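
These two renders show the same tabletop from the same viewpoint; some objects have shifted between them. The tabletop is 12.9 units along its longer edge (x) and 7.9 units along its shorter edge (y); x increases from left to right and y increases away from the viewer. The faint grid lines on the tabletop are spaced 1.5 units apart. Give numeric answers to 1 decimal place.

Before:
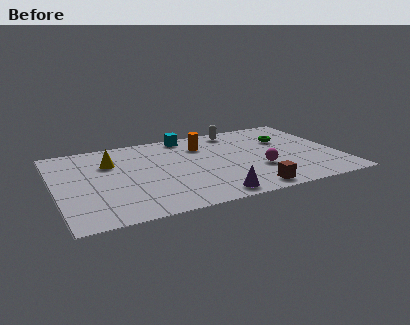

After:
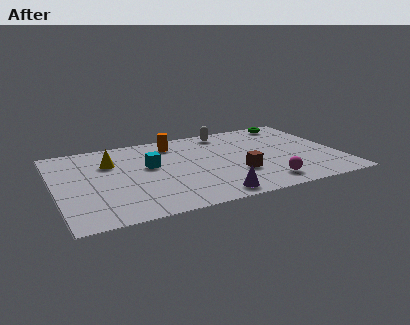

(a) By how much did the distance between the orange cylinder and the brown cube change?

-0.6

Before: roughly 5.2 units apart; after: 4.6. That's 0.6 units closer together.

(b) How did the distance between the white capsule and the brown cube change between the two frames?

-1.7

The distance was about 6.0 in the first image and 4.3 in the second, so they moved 1.7 units closer together.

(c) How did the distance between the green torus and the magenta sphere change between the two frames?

+3.0

They were about 3.1 units apart before and 6.1 after — 3.0 units further apart.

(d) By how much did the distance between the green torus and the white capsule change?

+0.6

Before: roughly 2.6 units apart; after: 3.2. That's 0.6 units further apart.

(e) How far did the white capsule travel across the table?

0.5

From (8.6, 6.9) to (8.1, 6.9), the white capsule covered √(0.5² + 0.0²) ≈ 0.5 units.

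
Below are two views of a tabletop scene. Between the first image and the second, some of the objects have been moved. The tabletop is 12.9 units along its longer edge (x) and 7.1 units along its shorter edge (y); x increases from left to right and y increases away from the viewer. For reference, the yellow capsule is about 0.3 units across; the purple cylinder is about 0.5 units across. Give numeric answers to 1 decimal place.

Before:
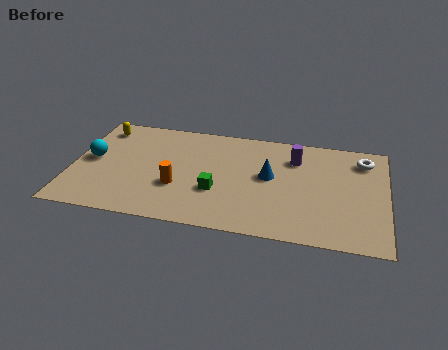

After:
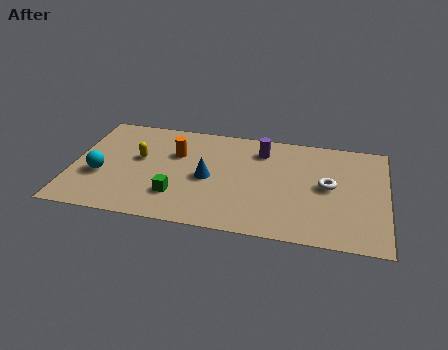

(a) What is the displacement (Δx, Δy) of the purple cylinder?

(-1.4, 0.3)

The purple cylinder started near (9.1, 5.3) and ended near (7.7, 5.6).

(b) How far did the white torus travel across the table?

2.4

From (11.9, 5.7) to (10.5, 3.7), the white torus covered √(1.4² + 2.0²) ≈ 2.4 units.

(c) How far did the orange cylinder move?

2.2

From (4.4, 2.5) to (4.2, 4.7), the orange cylinder covered √(0.2² + 2.2²) ≈ 2.2 units.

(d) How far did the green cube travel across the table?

1.7

From (6.0, 2.5) to (4.4, 1.9), the green cube covered √(1.6² + 0.6²) ≈ 1.7 units.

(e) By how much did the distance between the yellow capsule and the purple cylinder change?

-2.9

They were about 8.1 units apart before and 5.2 after — 2.9 units closer together.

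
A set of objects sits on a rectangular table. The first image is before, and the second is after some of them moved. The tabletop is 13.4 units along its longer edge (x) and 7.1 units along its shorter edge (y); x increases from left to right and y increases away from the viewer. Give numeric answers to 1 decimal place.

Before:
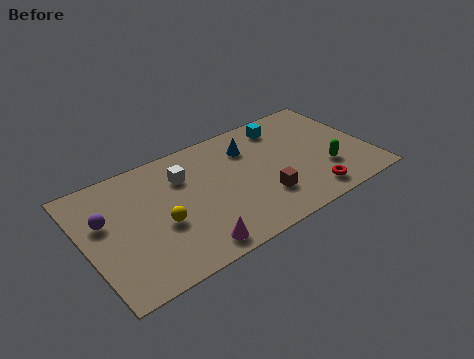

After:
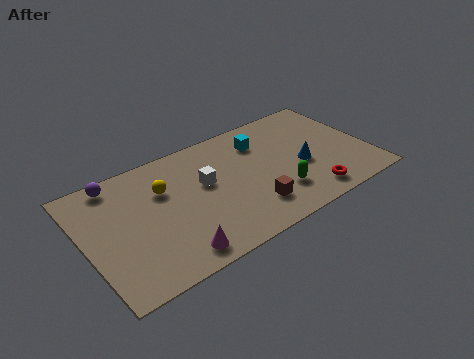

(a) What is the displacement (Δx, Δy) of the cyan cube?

(-1.2, -0.5)

The cyan cube was at about (9.8, 5.9) and moved to about (8.6, 5.4).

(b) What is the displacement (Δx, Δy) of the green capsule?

(-2.4, -0.3)

The green capsule started near (11.2, 2.2) and ended near (8.8, 1.9).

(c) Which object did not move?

the red torus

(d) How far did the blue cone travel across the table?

3.2

The blue cone was near (8.0, 5.3) before and (10.2, 3.0) after, so it travelled √(2.2² + 2.3²) ≈ 3.2 units.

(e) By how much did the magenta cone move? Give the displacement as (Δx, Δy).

(-0.8, 0.1)

The magenta cone was at about (4.5, 0.9) and moved to about (3.7, 1.0).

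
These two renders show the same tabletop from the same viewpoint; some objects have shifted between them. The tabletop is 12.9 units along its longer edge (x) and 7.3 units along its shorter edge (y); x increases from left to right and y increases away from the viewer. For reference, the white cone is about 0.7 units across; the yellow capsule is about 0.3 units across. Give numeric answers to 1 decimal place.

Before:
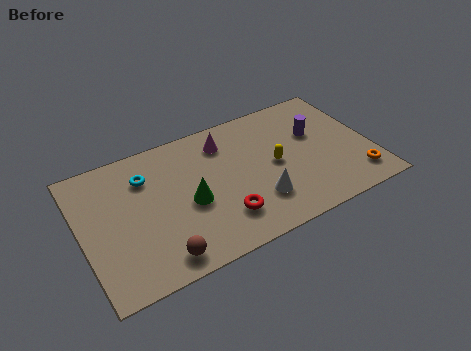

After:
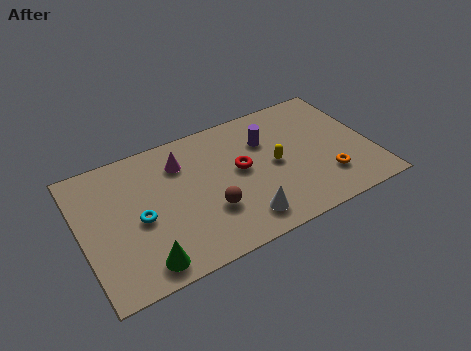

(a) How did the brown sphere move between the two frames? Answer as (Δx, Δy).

(2.4, 1.4)

The brown sphere started near (3.1, 1.0) and ended near (5.5, 2.4).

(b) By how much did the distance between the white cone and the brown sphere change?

-2.9

The distance was about 4.6 in the first image and 1.7 in the second, so they moved 2.9 units closer together.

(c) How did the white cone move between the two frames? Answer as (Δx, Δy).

(-0.8, -0.7)

The white cone was at about (7.6, 2.0) and moved to about (6.8, 1.3).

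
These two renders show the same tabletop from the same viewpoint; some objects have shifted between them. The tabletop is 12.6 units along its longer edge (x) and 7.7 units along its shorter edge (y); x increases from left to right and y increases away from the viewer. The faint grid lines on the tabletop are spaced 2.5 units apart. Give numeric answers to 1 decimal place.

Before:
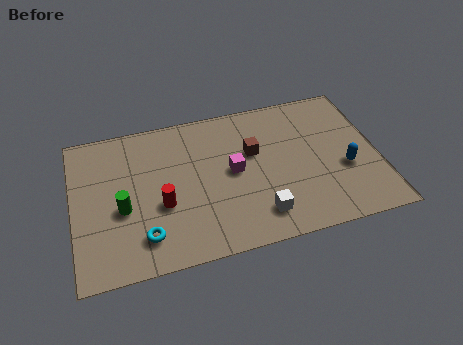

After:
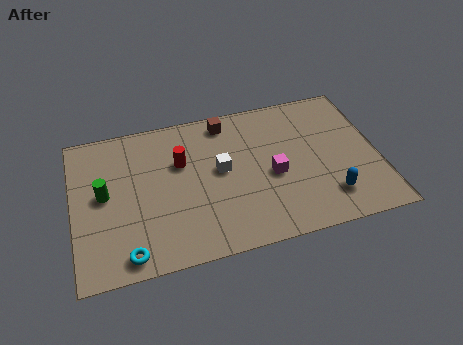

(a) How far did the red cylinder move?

2.2

From (3.6, 3.0) to (4.5, 5.0), the red cylinder covered √(0.9² + 2.0²) ≈ 2.2 units.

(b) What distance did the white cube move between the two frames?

3.0

From (7.5, 1.5) to (6.1, 4.2), the white cube covered √(1.4² + 2.7²) ≈ 3.0 units.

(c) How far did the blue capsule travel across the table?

1.5

The blue capsule was near (11.2, 3.0) before and (10.4, 1.7) after, so it travelled √(0.8² + 1.3²) ≈ 1.5 units.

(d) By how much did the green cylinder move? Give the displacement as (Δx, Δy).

(-0.7, 0.9)

The green cylinder started near (2.0, 3.2) and ended near (1.3, 4.1).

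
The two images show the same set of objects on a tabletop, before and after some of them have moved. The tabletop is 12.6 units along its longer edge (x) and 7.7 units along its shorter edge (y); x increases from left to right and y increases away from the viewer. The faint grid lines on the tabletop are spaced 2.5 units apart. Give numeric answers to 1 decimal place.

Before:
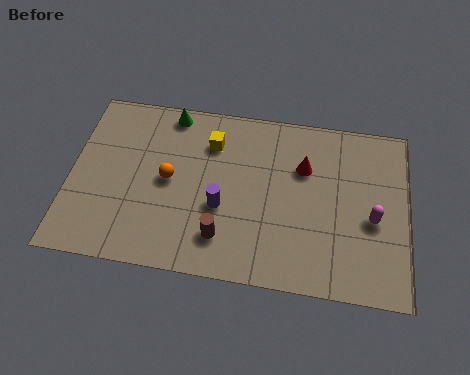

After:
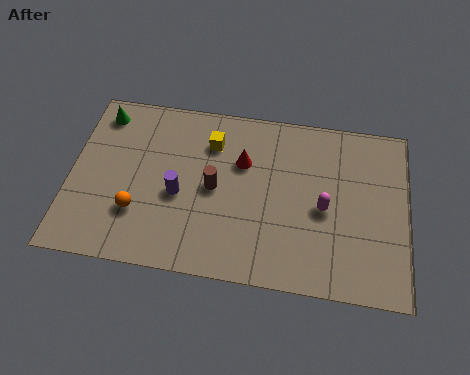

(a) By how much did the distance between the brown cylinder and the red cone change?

-2.9

The distance was about 4.5 in the first image and 1.6 in the second, so they moved 2.9 units closer together.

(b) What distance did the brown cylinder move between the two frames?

2.1

From (5.8, 1.7) to (5.4, 3.8), the brown cylinder covered √(0.4² + 2.1²) ≈ 2.1 units.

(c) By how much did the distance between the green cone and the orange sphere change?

+1.5

Before: roughly 3.0 units apart; after: 4.5. That's 1.5 units further apart.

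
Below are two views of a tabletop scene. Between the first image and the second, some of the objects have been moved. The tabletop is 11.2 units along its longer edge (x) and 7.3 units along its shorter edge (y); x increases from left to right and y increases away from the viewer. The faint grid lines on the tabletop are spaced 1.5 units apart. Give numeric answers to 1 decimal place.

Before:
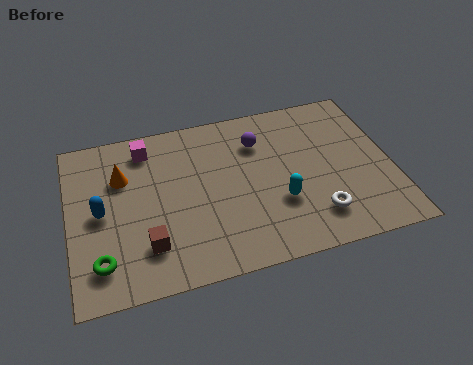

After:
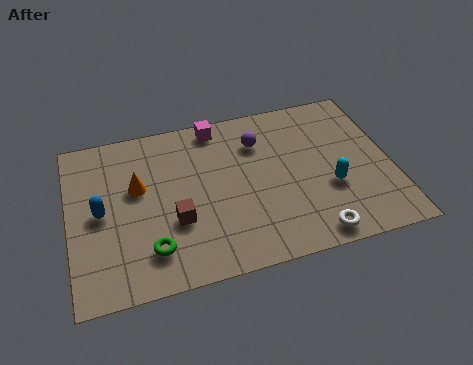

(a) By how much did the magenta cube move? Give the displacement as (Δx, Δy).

(2.5, 0.4)

The magenta cube started near (2.8, 6.1) and ended near (5.3, 6.5).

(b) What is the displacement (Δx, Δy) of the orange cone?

(0.5, -0.6)

The orange cone started near (1.9, 5.0) and ended near (2.4, 4.4).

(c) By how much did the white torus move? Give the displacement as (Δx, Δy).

(-0.2, -0.8)

From the two frames, the white torus sits at roughly (8.4, 1.6) before and (8.2, 0.8) after.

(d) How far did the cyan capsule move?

1.8

The cyan capsule was near (7.2, 2.5) before and (9.0, 2.7) after, so it travelled √(1.8² + 0.2²) ≈ 1.8 units.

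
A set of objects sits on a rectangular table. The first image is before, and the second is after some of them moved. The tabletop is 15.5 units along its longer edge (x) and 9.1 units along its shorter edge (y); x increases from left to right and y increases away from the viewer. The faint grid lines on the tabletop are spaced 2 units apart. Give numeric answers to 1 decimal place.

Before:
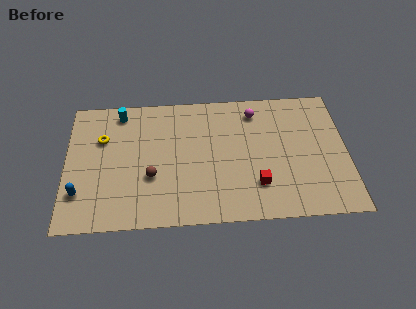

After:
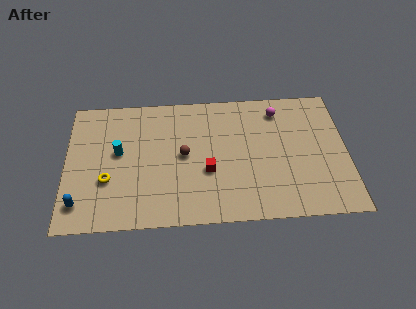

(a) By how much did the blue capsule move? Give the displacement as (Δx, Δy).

(0.0, -0.7)

The blue capsule started near (0.8, 2.4) and ended near (0.8, 1.7).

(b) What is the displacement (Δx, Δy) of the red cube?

(-2.7, 1.1)

The red cube was at about (10.5, 2.4) and moved to about (7.8, 3.5).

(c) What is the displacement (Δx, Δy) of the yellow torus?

(0.3, -2.9)

The yellow torus started near (2.0, 6.1) and ended near (2.3, 3.2).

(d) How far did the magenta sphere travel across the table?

1.3

The magenta sphere moved from about (10.5, 7.5) to (11.8, 7.5), a distance of √(1.3² + 0.0²) ≈ 1.3.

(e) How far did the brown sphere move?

2.3

The brown sphere moved from about (4.7, 3.3) to (6.5, 4.7), a distance of √(1.8² + 1.4²) ≈ 2.3.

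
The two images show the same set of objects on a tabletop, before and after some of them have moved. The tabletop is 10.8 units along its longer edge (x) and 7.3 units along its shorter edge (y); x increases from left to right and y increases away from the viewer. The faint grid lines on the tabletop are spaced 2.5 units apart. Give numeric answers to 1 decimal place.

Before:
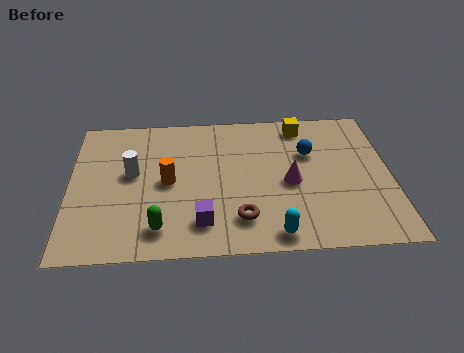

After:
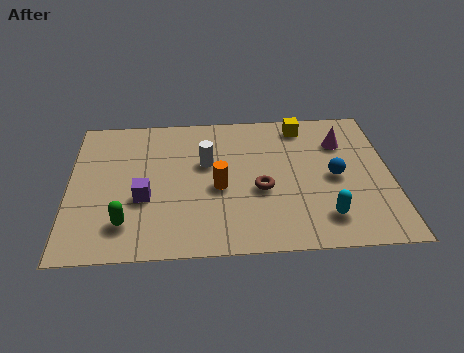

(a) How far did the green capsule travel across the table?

1.1

From (3.0, 1.3) to (1.9, 1.6), the green capsule covered √(1.1² + 0.3²) ≈ 1.1 units.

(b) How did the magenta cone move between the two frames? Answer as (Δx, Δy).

(1.8, 2.0)

From the two frames, the magenta cone sits at roughly (7.4, 3.3) before and (9.2, 5.3) after.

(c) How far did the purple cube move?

2.3

The purple cube was near (4.4, 1.5) before and (2.5, 2.8) after, so it travelled √(1.9² + 1.3²) ≈ 2.3 units.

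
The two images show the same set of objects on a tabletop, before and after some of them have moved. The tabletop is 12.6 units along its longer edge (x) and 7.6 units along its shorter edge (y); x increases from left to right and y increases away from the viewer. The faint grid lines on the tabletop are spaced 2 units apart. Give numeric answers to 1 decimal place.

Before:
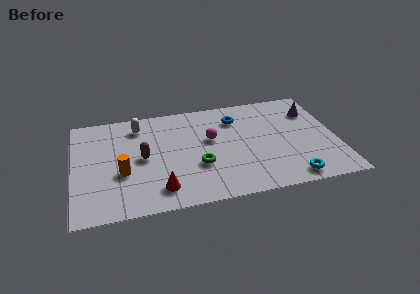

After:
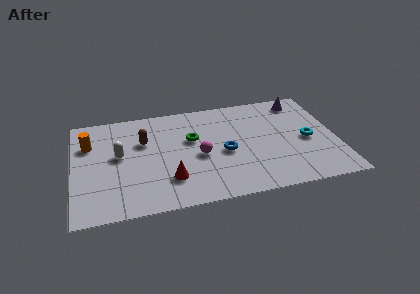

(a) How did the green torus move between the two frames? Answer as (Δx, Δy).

(-0.2, 2.0)

From the two frames, the green torus sits at roughly (5.9, 2.7) before and (5.7, 4.7) after.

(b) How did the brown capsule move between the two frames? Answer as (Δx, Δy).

(0.1, 1.2)

The brown capsule started near (3.3, 3.8) and ended near (3.4, 5.0).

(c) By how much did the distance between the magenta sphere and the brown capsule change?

-0.3

Before: roughly 3.4 units apart; after: 3.1. That's 0.3 units closer together.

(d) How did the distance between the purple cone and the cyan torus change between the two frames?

-1.9

They were about 4.9 units apart before and 3.0 after — 1.9 units closer together.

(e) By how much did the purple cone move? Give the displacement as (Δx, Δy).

(-0.5, 0.9)

The purple cone was at about (11.6, 5.6) and moved to about (11.1, 6.5).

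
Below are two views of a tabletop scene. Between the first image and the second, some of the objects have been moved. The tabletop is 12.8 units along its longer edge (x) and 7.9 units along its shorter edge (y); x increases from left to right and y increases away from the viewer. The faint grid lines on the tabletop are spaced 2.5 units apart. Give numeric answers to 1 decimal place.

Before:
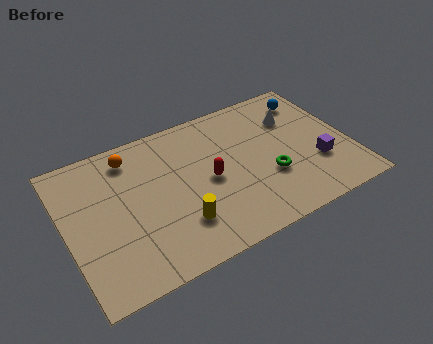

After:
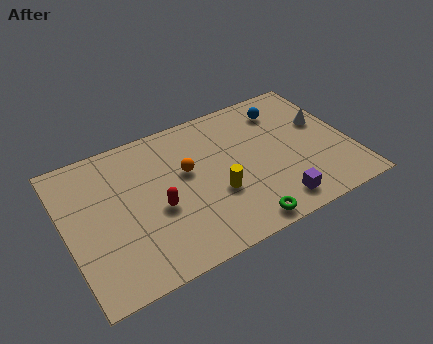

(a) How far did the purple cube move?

2.6

The purple cube moved from about (11.2, 2.6) to (9.0, 1.2), a distance of √(2.2² + 1.4²) ≈ 2.6.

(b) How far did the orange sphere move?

3.0

The orange sphere moved from about (3.2, 6.6) to (5.5, 4.7), a distance of √(2.3² + 1.9²) ≈ 3.0.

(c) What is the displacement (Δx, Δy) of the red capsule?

(-2.4, -0.5)

The red capsule was at about (6.4, 3.8) and moved to about (4.0, 3.3).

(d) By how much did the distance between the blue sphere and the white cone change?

+1.0

They were about 1.2 units apart before and 2.2 after — 1.0 units further apart.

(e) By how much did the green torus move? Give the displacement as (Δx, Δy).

(-1.6, -2.0)

From the two frames, the green torus sits at roughly (9.0, 2.8) before and (7.4, 0.8) after.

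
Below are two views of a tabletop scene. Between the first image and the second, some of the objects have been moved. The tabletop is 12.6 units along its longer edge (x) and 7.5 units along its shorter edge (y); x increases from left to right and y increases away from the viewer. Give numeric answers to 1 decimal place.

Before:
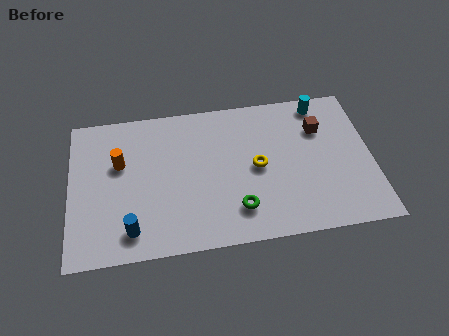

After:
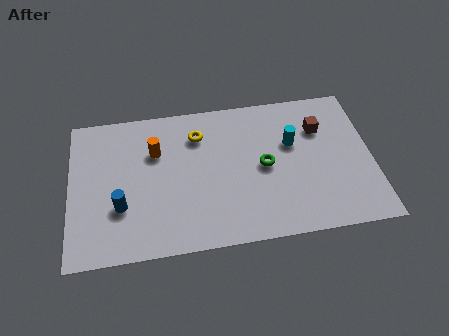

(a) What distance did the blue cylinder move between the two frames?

1.3

From (2.5, 1.3) to (2.1, 2.5), the blue cylinder covered √(0.4² + 1.2²) ≈ 1.3 units.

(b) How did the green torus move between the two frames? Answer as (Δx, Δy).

(1.2, 2.0)

From the two frames, the green torus sits at roughly (6.9, 1.7) before and (8.1, 3.7) after.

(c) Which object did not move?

the brown cube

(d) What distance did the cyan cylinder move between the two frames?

2.3

From (10.6, 6.6) to (9.3, 4.7), the cyan cylinder covered √(1.3² + 1.9²) ≈ 2.3 units.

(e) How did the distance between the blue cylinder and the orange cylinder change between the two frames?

-0.4

They were about 3.4 units apart before and 3.0 after — 0.4 units closer together.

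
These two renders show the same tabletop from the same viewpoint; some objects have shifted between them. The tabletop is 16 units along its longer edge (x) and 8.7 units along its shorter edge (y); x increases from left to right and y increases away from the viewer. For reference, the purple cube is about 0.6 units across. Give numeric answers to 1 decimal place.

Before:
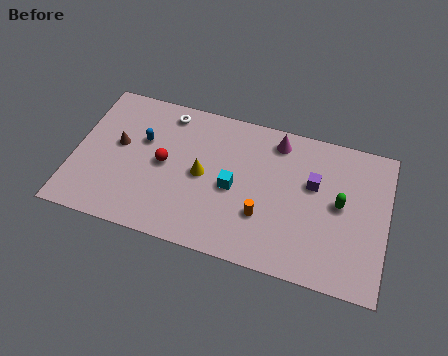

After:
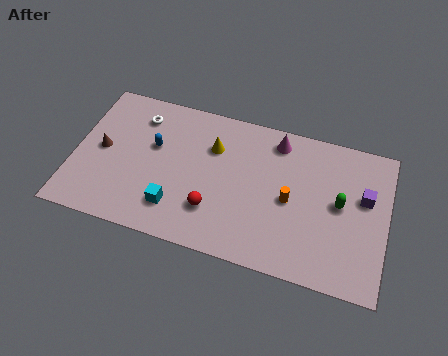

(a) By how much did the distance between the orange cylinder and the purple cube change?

+0.4

Before: roughly 3.5 units apart; after: 3.9. That's 0.4 units further apart.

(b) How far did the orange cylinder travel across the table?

1.8

From (9.8, 2.8) to (11.1, 4.1), the orange cylinder covered √(1.3² + 1.3²) ≈ 1.8 units.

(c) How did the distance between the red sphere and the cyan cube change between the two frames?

-1.7

The distance was about 3.6 in the first image and 1.9 in the second, so they moved 1.7 units closer together.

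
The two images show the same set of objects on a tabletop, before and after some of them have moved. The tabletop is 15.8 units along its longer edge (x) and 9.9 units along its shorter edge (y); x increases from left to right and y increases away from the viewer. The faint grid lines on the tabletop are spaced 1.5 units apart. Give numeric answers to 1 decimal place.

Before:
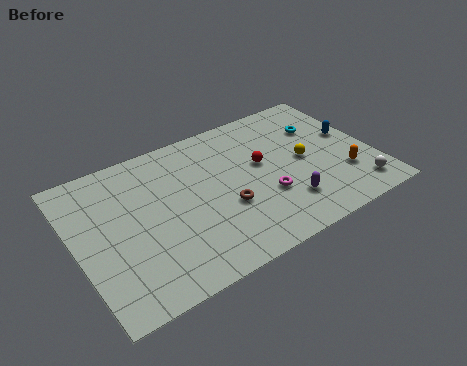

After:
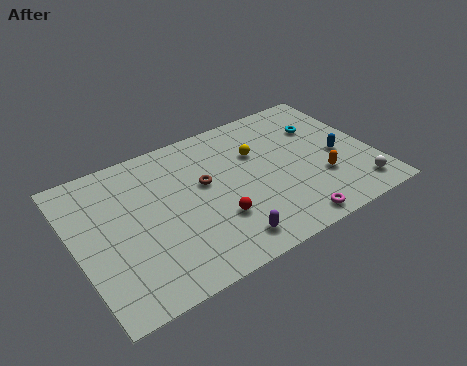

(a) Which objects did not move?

the white sphere and the cyan torus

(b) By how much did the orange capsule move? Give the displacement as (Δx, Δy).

(-1.2, 0.3)

The orange capsule was at about (14.0, 2.9) and moved to about (12.8, 3.2).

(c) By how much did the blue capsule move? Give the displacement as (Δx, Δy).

(-0.9, -1.2)

The blue capsule started near (14.9, 5.6) and ended near (14.0, 4.4).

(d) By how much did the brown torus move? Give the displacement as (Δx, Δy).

(-0.8, 2.1)

The brown torus started near (7.7, 3.7) and ended near (6.9, 5.8).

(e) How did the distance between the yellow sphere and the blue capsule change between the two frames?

+1.9

Before: roughly 2.8 units apart; after: 4.7. That's 1.9 units further apart.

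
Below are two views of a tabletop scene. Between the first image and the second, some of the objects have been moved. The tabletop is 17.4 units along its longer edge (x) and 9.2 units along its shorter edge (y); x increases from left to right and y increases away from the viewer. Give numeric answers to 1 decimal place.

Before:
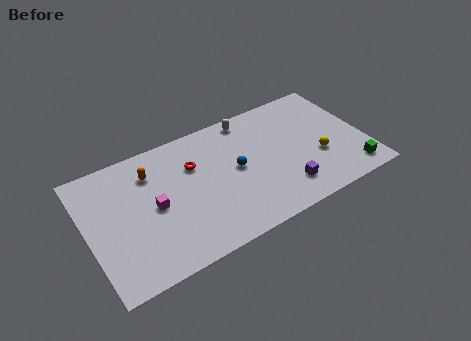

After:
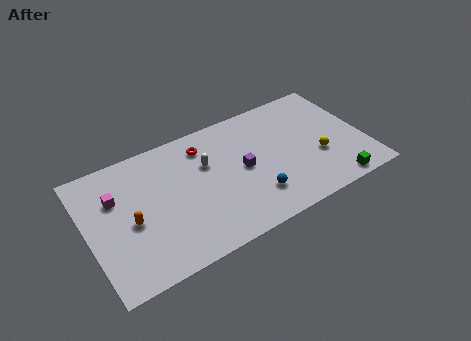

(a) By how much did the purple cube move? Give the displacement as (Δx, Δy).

(-2.3, 2.6)

The purple cube started near (12.0, 2.0) and ended near (9.7, 4.6).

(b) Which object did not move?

the yellow sphere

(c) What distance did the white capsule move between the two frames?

3.7

The white capsule was near (10.6, 8.2) before and (7.6, 6.0) after, so it travelled √(3.0² + 2.2²) ≈ 3.7 units.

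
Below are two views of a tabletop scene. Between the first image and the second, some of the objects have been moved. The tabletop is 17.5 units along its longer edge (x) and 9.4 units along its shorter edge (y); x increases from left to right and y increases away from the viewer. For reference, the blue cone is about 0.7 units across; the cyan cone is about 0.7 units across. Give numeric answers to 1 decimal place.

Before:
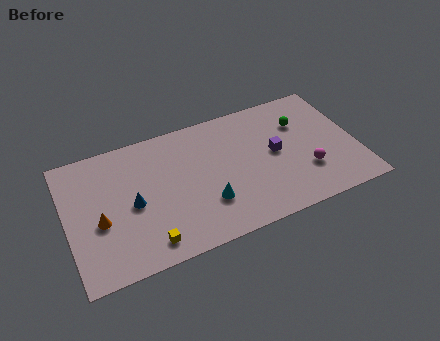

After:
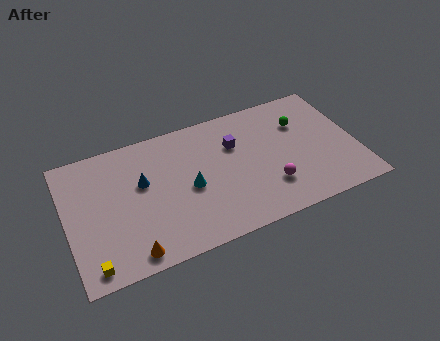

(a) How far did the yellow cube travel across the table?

3.3

From (4.5, 1.4) to (1.2, 1.1), the yellow cube covered √(3.3² + 0.3²) ≈ 3.3 units.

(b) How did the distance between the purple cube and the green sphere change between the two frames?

+1.6

They were about 2.5 units apart before and 4.1 after — 1.6 units further apart.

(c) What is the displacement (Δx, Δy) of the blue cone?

(0.7, 1.3)

From the two frames, the blue cone sits at roughly (3.9, 4.4) before and (4.6, 5.7) after.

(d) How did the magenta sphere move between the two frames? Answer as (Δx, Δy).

(-2.3, -0.3)

The magenta sphere started near (14.3, 2.9) and ended near (12.0, 2.6).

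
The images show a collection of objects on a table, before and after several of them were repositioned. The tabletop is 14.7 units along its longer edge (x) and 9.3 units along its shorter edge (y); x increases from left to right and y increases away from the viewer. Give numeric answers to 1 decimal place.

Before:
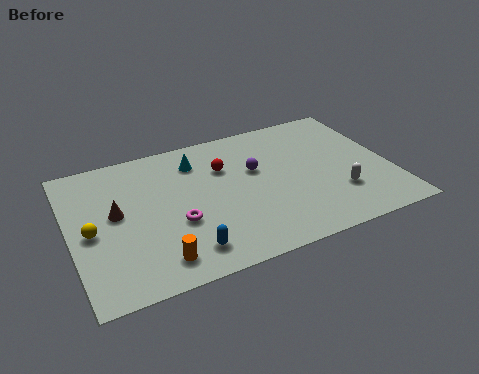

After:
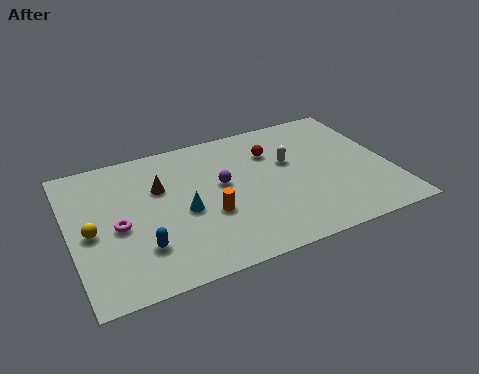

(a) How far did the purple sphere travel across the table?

1.6

The purple sphere moved from about (8.6, 5.7) to (7.0, 5.3), a distance of √(1.6² + 0.4²) ≈ 1.6.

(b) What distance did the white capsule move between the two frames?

3.6

The white capsule moved from about (12.1, 2.7) to (10.2, 5.7), a distance of √(1.9² + 3.0²) ≈ 3.6.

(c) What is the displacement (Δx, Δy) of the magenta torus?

(-2.6, 0.7)

The magenta torus started near (4.7, 3.5) and ended near (2.1, 4.2).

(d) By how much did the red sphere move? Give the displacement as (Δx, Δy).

(2.3, 0.3)

The red sphere was at about (7.2, 6.4) and moved to about (9.5, 6.7).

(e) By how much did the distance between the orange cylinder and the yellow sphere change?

+1.5

The distance was about 3.9 in the first image and 5.4 in the second, so they moved 1.5 units further apart.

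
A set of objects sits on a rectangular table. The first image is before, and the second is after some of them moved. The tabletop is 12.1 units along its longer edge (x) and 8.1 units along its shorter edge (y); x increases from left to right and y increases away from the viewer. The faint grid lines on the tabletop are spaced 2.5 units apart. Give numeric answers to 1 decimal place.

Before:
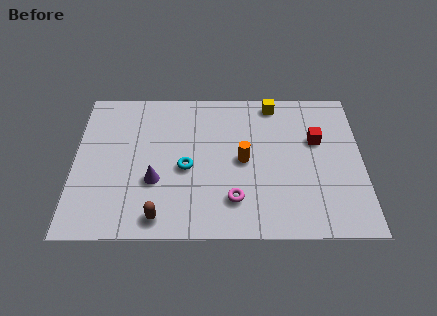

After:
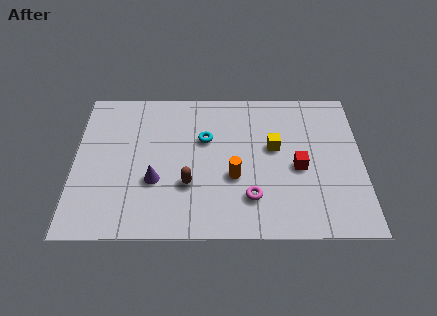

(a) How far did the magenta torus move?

0.7

From (6.7, 1.9) to (7.4, 2.0), the magenta torus covered √(0.7² + 0.1²) ≈ 0.7 units.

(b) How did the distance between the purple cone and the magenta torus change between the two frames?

+0.7

Before: roughly 3.4 units apart; after: 4.1. That's 0.7 units further apart.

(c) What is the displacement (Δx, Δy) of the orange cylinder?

(-0.4, -0.9)

The orange cylinder was at about (7.1, 4.0) and moved to about (6.7, 3.1).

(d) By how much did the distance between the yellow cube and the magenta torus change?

-2.7

The distance was about 5.6 in the first image and 2.9 in the second, so they moved 2.7 units closer together.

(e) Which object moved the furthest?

the yellow cube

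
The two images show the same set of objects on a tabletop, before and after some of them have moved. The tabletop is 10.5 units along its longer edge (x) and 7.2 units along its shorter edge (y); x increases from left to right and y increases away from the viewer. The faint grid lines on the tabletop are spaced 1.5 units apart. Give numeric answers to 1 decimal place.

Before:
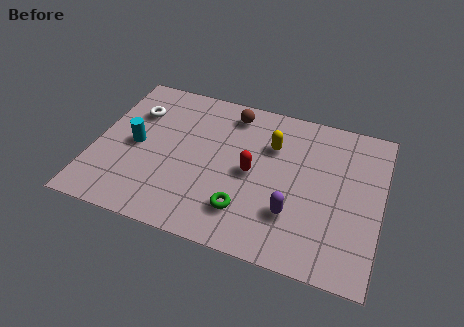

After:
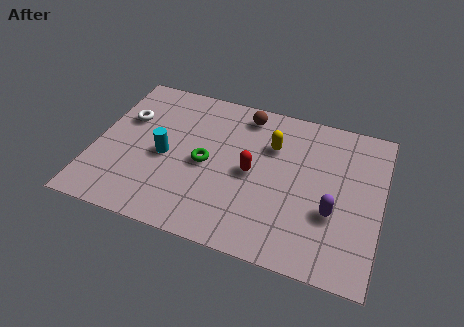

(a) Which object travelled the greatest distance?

the green torus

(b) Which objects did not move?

the red capsule and the yellow capsule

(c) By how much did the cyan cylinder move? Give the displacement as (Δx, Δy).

(1.1, -0.2)

The cyan cylinder was at about (1.5, 3.5) and moved to about (2.6, 3.3).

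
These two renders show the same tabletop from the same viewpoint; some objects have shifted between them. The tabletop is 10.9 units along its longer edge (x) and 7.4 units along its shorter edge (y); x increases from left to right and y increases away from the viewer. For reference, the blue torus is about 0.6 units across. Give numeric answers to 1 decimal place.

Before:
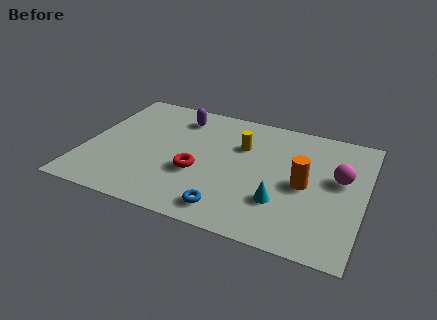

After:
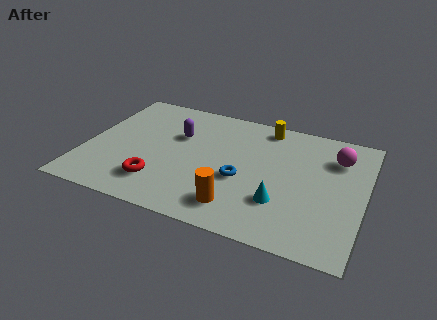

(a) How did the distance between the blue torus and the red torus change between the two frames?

+1.2

The distance was about 2.2 in the first image and 3.4 in the second, so they moved 1.2 units further apart.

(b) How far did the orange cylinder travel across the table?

3.2

The orange cylinder was near (8.6, 3.5) before and (6.2, 1.4) after, so it travelled √(2.4² + 2.1²) ≈ 3.2 units.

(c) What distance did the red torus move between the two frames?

1.8

From (4.5, 2.8) to (3.1, 1.7), the red torus covered √(1.4² + 1.1²) ≈ 1.8 units.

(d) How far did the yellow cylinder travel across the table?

1.7

The yellow cylinder was near (6.0, 5.0) before and (6.8, 6.5) after, so it travelled √(0.8² + 1.5²) ≈ 1.7 units.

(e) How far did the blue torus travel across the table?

1.9

The blue torus was near (5.9, 1.1) before and (6.2, 3.0) after, so it travelled √(0.3² + 1.9²) ≈ 1.9 units.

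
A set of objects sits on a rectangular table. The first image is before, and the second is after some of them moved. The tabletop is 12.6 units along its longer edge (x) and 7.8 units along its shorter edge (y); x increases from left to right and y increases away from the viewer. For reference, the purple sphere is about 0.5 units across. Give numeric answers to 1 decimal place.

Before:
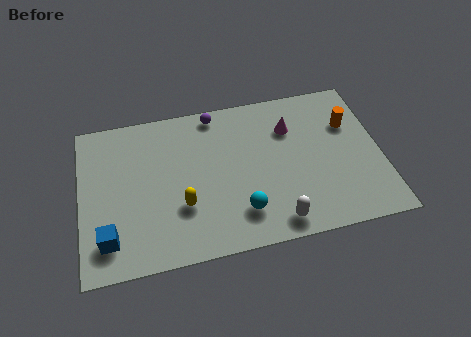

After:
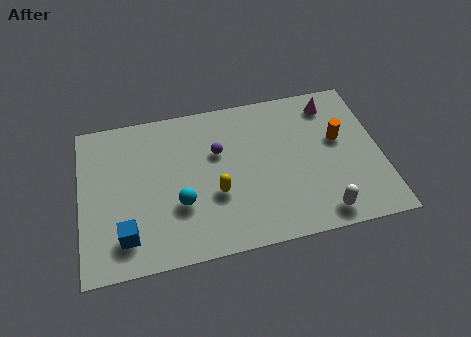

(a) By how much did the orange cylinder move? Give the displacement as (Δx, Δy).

(-0.5, -0.7)

The orange cylinder was at about (11.4, 5.3) and moved to about (10.9, 4.6).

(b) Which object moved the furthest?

the cyan sphere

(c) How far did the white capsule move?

1.9

From (8.0, 1.0) to (9.9, 1.0), the white capsule covered √(1.9² + 0.0²) ≈ 1.9 units.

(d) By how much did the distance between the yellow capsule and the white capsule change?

+0.6

The distance was about 4.1 in the first image and 4.7 in the second, so they moved 0.6 units further apart.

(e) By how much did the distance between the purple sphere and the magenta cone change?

+1.7

Before: roughly 3.4 units apart; after: 5.1. That's 1.7 units further apart.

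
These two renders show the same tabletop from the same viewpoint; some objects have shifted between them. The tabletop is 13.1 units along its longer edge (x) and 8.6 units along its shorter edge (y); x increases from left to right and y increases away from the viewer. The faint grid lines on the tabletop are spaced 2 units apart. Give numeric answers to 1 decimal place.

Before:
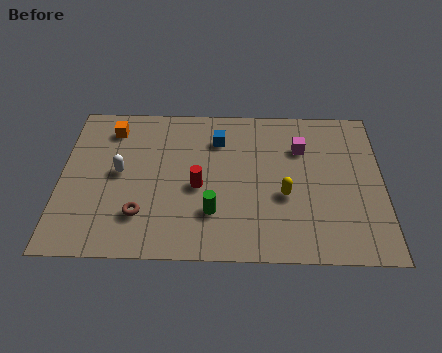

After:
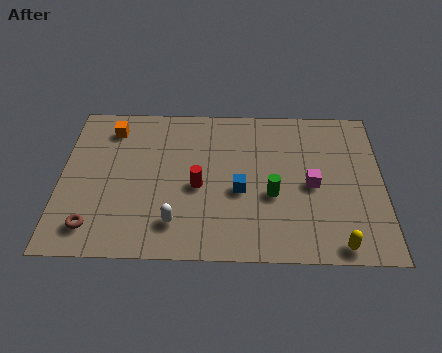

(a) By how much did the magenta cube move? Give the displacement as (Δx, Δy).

(0.4, -2.1)

The magenta cube started near (9.8, 6.1) and ended near (10.2, 4.0).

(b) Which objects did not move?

the red cylinder and the orange cube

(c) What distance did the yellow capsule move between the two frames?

3.3

The yellow capsule was near (9.1, 3.4) before and (11.2, 0.8) after, so it travelled √(2.1² + 2.6²) ≈ 3.3 units.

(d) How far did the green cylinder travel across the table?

2.6

From (6.2, 2.4) to (8.6, 3.4), the green cylinder covered √(2.4² + 1.0²) ≈ 2.6 units.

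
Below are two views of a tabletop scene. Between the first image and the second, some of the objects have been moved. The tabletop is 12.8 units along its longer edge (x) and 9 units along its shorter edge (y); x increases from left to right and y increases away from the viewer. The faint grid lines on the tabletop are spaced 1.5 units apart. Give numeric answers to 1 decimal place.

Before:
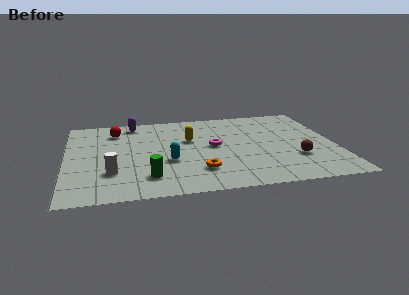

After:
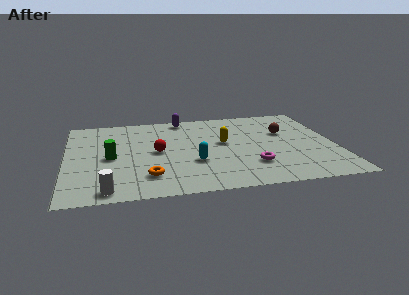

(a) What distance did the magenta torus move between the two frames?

2.9

The magenta torus was near (7.0, 4.7) before and (8.7, 2.4) after, so it travelled √(1.7² + 2.3²) ≈ 2.9 units.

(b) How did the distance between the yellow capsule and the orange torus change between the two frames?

+1.4

They were about 3.4 units apart before and 4.8 after — 1.4 units further apart.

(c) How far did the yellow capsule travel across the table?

1.7

The yellow capsule was near (5.9, 5.6) before and (7.5, 5.0) after, so it travelled √(1.6² + 0.6²) ≈ 1.7 units.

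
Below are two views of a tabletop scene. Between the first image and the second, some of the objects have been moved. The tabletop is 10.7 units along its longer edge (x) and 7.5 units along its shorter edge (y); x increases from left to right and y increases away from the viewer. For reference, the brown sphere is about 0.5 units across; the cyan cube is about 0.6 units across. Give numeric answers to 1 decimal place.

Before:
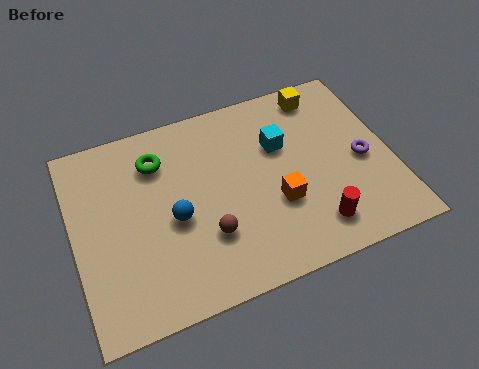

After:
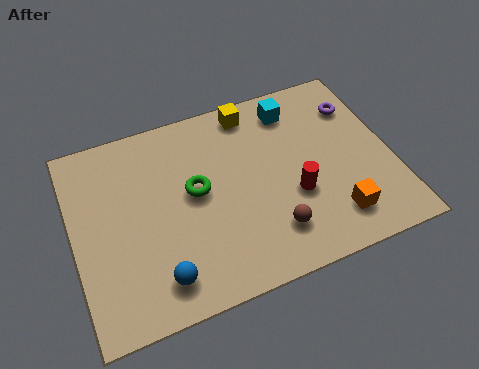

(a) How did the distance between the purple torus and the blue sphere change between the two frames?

+2.0

They were about 6.4 units apart before and 8.4 after — 2.0 units further apart.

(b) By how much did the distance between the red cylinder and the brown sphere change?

-2.2

They were about 3.6 units apart before and 1.4 after — 2.2 units closer together.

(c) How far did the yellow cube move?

2.4

From (8.7, 6.5) to (6.3, 6.6), the yellow cube covered √(2.4² + 0.1²) ≈ 2.4 units.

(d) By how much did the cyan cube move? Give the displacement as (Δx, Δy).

(0.6, 1.3)

The cyan cube started near (7.1, 4.9) and ended near (7.7, 6.2).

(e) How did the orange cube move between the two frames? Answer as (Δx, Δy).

(1.8, -1.2)

The orange cube was at about (6.7, 2.7) and moved to about (8.5, 1.5).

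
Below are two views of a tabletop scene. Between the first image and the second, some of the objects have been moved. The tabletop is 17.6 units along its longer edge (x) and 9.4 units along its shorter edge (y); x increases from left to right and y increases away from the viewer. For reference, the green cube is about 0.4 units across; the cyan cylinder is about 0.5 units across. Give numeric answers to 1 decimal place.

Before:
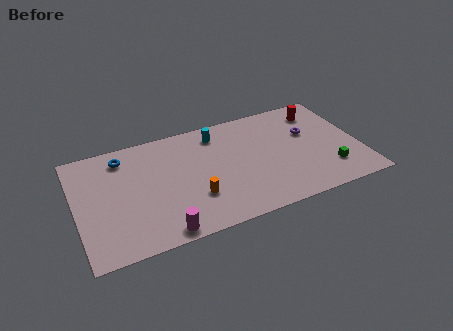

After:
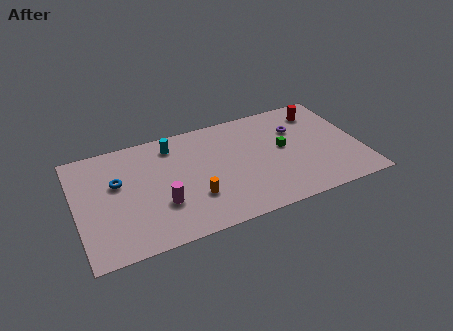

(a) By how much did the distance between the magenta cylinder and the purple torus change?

-1.5

The distance was about 10.9 in the first image and 9.4 in the second, so they moved 1.5 units closer together.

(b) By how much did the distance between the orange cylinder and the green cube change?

-2.2

They were about 8.4 units apart before and 6.2 after — 2.2 units closer together.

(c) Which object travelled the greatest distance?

the green cube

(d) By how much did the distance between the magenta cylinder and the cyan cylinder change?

-3.2

The distance was about 8.0 in the first image and 4.8 in the second, so they moved 3.2 units closer together.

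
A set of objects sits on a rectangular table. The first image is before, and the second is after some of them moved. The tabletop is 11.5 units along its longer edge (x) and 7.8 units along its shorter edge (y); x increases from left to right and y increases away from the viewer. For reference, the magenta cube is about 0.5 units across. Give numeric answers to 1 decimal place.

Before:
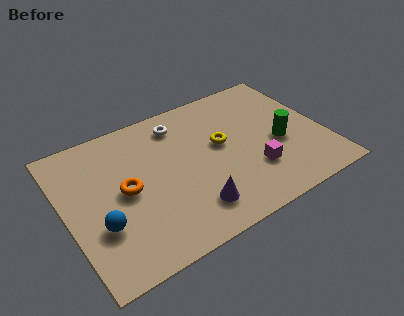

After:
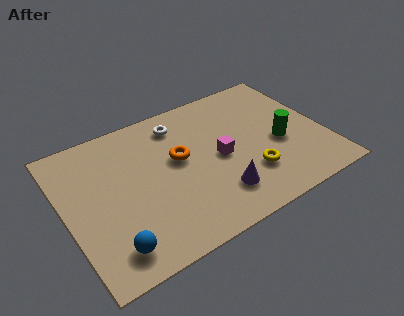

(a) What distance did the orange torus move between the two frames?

2.6

The orange torus was near (2.6, 3.9) before and (5.1, 4.5) after, so it travelled √(2.5² + 0.6²) ≈ 2.6 units.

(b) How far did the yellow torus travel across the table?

2.4

The yellow torus was near (7.0, 4.4) before and (7.9, 2.2) after, so it travelled √(0.9² + 2.2²) ≈ 2.4 units.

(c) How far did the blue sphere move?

1.3

The blue sphere moved from about (1.3, 2.6) to (1.6, 1.3), a distance of √(0.3² + 1.3²) ≈ 1.3.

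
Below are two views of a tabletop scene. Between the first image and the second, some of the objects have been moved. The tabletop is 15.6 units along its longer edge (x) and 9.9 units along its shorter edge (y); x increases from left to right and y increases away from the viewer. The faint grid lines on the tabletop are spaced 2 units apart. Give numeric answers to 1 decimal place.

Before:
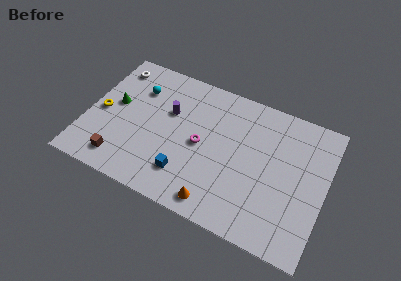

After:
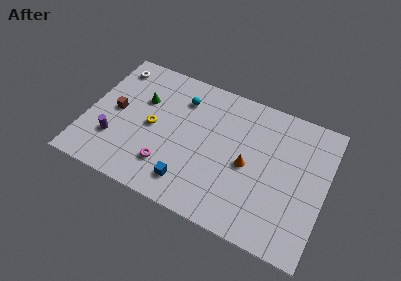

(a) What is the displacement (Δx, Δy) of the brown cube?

(-0.8, 3.4)

The brown cube was at about (2.6, 1.6) and moved to about (1.8, 5.0).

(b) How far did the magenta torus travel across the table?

3.1

From (7.5, 4.8) to (5.6, 2.4), the magenta torus covered √(1.9² + 2.4²) ≈ 3.1 units.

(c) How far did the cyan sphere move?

2.9

From (3.0, 7.2) to (5.9, 7.6), the cyan sphere covered √(2.9² + 0.4²) ≈ 2.9 units.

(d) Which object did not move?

the white torus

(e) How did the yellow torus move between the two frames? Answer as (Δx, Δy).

(3.4, 0.2)

The yellow torus started near (0.9, 4.6) and ended near (4.3, 4.8).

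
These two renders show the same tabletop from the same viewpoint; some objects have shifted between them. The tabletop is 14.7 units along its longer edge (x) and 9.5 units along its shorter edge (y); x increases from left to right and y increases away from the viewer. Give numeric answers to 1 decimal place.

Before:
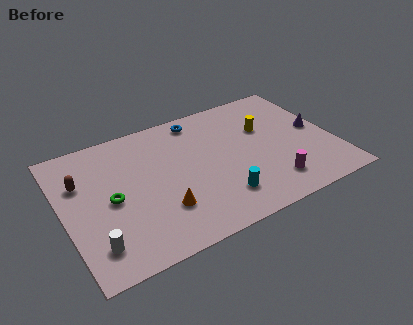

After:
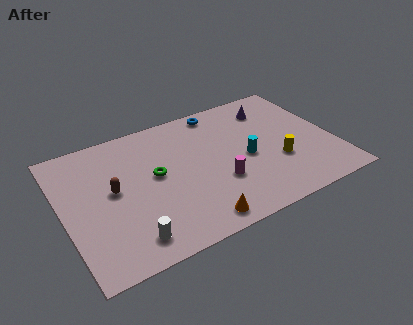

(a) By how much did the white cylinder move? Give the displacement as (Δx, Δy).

(1.8, -0.4)

The white cylinder started near (1.3, 1.9) and ended near (3.1, 1.5).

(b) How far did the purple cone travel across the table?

3.3

The purple cone was near (13.9, 4.9) before and (11.8, 7.5) after, so it travelled √(2.1² + 2.6²) ≈ 3.3 units.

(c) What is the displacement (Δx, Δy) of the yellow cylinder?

(0.3, -2.8)

The yellow cylinder started near (11.2, 6.1) and ended near (11.5, 3.3).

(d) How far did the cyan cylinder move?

2.8

From (8.1, 2.1) to (9.9, 4.3), the cyan cylinder covered √(1.8² + 2.2²) ≈ 2.8 units.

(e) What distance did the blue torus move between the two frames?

1.2

The blue torus was near (7.8, 8.3) before and (9.0, 8.5) after, so it travelled √(1.2² + 0.2²) ≈ 1.2 units.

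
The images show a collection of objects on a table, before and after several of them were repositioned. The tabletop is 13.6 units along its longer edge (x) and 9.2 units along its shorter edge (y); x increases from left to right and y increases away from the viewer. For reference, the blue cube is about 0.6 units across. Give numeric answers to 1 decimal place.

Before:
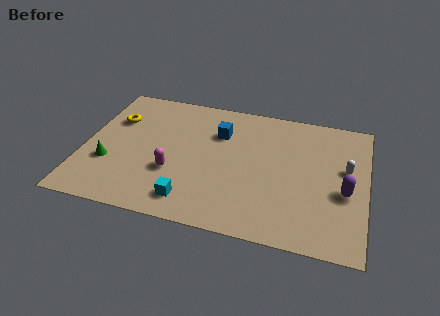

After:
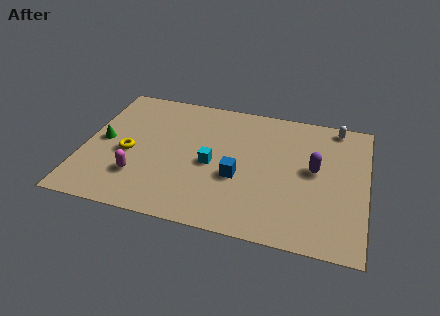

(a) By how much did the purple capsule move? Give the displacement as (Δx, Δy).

(-1.5, 1.2)

The purple capsule was at about (12.6, 3.8) and moved to about (11.1, 5.0).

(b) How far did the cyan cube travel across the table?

2.8

The cyan cube moved from about (5.4, 1.5) to (6.2, 4.2), a distance of √(0.8² + 2.7²) ≈ 2.8.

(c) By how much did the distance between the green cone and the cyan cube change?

+0.9

Before: roughly 4.4 units apart; after: 5.3. That's 0.9 units further apart.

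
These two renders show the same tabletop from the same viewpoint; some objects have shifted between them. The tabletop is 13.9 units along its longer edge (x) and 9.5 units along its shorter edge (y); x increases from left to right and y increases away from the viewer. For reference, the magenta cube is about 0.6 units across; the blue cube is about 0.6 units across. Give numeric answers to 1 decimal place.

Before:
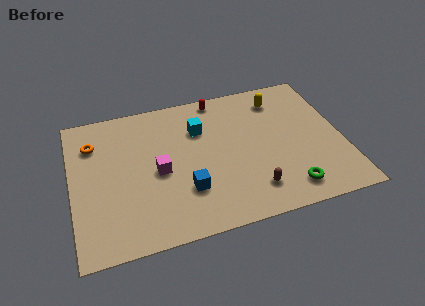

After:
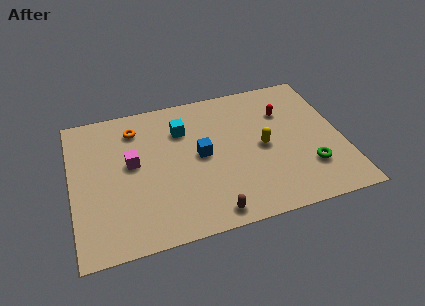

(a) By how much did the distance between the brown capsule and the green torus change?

+3.6

They were about 1.8 units apart before and 5.4 after — 3.6 units further apart.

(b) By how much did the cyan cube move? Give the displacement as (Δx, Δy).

(-0.9, 0.2)

The cyan cube started near (6.7, 6.7) and ended near (5.8, 6.9).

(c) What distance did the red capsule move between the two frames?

3.8

From (7.8, 8.6) to (11.1, 6.7), the red capsule covered √(3.3² + 1.9²) ≈ 3.8 units.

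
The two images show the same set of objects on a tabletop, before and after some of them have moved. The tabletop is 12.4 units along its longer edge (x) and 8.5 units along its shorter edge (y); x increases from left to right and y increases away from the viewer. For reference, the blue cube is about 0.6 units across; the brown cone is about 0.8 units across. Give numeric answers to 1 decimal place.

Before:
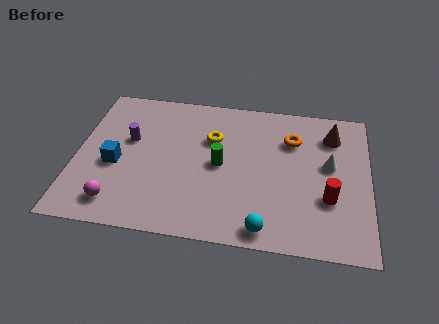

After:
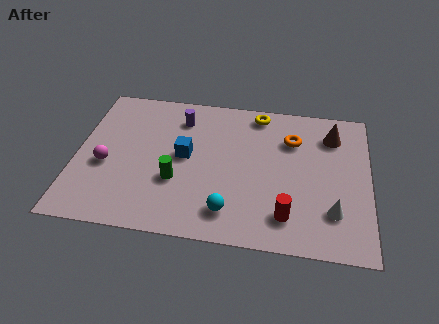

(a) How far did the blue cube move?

3.0

The blue cube was near (1.7, 3.6) before and (4.6, 4.5) after, so it travelled √(2.9² + 0.9²) ≈ 3.0 units.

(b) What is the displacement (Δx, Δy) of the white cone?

(0.2, -2.6)

The white cone started near (10.7, 4.8) and ended near (10.9, 2.2).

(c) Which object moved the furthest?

the blue cube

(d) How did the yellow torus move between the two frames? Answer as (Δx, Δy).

(1.9, 1.8)

From the two frames, the yellow torus sits at roughly (5.7, 5.7) before and (7.6, 7.5) after.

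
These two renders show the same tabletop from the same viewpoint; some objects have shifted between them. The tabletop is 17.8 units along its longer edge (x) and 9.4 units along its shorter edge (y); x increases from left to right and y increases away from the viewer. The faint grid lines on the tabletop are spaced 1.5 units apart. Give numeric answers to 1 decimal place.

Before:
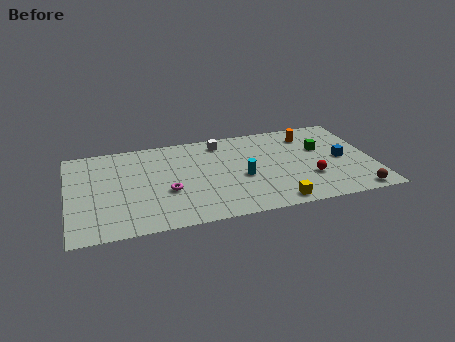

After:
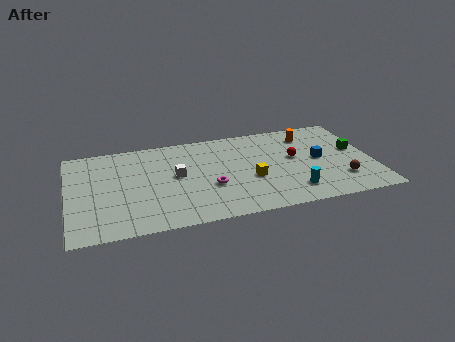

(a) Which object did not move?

the orange cylinder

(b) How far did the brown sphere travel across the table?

1.7

From (16.5, 0.9) to (15.8, 2.4), the brown sphere covered √(0.7² + 1.5²) ≈ 1.7 units.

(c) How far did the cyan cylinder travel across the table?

3.5

The cyan cylinder was near (10.1, 4.0) before and (12.9, 1.9) after, so it travelled √(2.8² + 2.1²) ≈ 3.5 units.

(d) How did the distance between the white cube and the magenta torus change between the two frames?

-3.1

The distance was about 5.6 in the first image and 2.5 in the second, so they moved 3.1 units closer together.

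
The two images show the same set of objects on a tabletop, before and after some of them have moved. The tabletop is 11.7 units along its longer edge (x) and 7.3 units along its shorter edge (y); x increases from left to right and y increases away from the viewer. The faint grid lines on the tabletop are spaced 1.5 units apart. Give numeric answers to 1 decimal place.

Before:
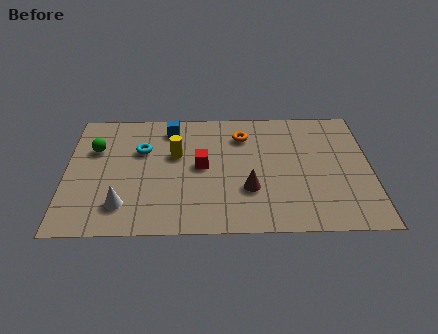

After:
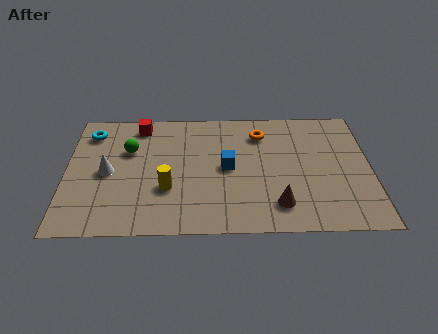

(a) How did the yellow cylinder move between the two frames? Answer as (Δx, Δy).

(-0.3, -2.0)

The yellow cylinder started near (4.2, 4.5) and ended near (3.9, 2.5).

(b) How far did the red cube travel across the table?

3.5

The red cube moved from about (5.2, 3.8) to (2.8, 6.3), a distance of √(2.4² + 2.5²) ≈ 3.5.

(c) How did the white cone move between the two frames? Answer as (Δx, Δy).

(-0.6, 1.9)

The white cone was at about (2.2, 1.6) and moved to about (1.6, 3.5).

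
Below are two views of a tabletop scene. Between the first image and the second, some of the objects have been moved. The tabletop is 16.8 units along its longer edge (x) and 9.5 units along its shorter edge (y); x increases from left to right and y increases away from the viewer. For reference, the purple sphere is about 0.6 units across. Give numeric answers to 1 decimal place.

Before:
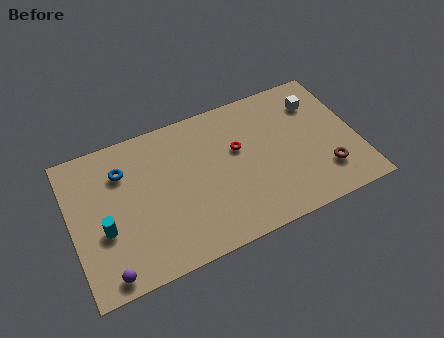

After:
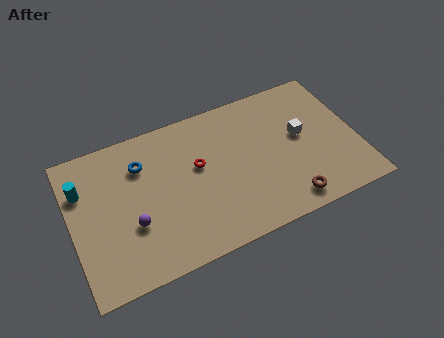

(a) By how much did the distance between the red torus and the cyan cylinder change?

-1.6

They were about 8.4 units apart before and 6.8 after — 1.6 units closer together.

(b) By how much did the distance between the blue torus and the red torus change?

-3.3

Before: roughly 6.8 units apart; after: 3.5. That's 3.3 units closer together.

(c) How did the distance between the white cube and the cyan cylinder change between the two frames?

-0.6

They were about 13.5 units apart before and 12.9 after — 0.6 units closer together.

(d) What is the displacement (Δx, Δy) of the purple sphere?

(1.7, 2.4)

The purple sphere was at about (1.7, 1.0) and moved to about (3.4, 3.4).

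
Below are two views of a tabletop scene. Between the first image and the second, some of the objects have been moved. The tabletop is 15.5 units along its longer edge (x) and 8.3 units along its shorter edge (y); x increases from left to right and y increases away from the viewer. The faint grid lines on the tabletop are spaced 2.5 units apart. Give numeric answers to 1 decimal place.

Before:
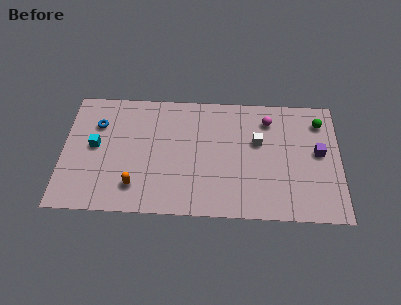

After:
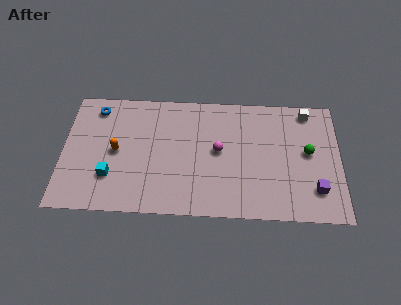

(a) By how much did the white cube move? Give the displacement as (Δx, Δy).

(2.8, 2.2)

The white cube started near (10.9, 5.1) and ended near (13.7, 7.3).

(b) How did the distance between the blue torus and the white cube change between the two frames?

+2.9

The distance was about 9.0 in the first image and 11.9 in the second, so they moved 2.9 units further apart.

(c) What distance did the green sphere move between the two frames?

2.2

The green sphere moved from about (14.4, 6.6) to (13.7, 4.5), a distance of √(0.7² + 2.1²) ≈ 2.2.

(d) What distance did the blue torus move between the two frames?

1.1

The blue torus was near (1.9, 5.9) before and (1.8, 7.0) after, so it travelled √(0.1² + 1.1²) ≈ 1.1 units.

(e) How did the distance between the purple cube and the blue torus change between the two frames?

+0.8

They were about 12.5 units apart before and 13.3 after — 0.8 units further apart.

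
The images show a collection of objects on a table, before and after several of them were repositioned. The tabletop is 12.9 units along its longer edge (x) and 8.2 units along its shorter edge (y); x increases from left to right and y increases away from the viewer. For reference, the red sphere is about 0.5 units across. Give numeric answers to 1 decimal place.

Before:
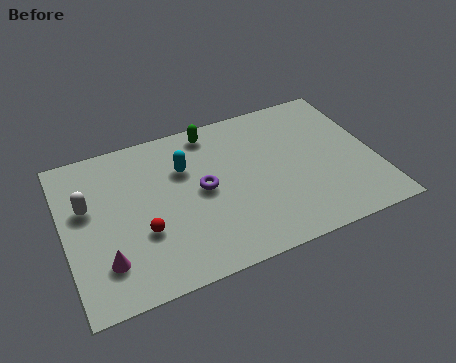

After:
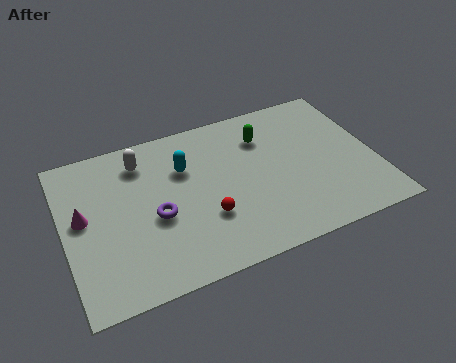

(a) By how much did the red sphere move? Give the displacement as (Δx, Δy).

(2.6, -0.2)

The red sphere started near (3.1, 2.9) and ended near (5.7, 2.7).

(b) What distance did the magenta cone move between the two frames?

2.6

The magenta cone moved from about (1.5, 2.0) to (0.8, 4.5), a distance of √(0.7² + 2.5²) ≈ 2.6.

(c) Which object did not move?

the cyan capsule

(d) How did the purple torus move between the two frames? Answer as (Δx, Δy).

(-2.0, -0.7)

The purple torus was at about (5.7, 4.2) and moved to about (3.7, 3.5).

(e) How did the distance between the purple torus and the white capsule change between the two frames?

-1.7

They were about 4.8 units apart before and 3.1 after — 1.7 units closer together.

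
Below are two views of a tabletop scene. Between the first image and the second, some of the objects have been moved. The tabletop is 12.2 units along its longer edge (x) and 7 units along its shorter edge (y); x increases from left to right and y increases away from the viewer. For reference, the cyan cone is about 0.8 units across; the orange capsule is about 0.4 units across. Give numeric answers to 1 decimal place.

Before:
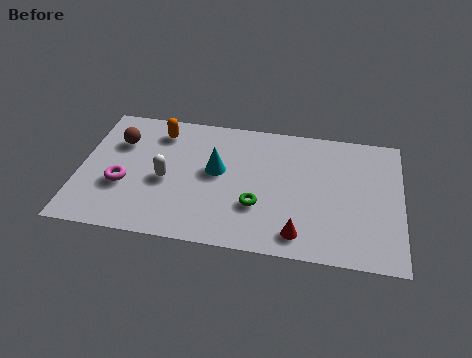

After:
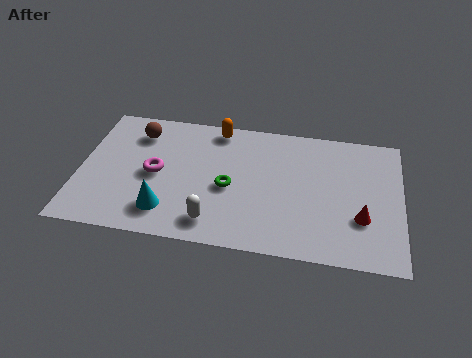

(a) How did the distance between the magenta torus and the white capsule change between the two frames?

+1.5

They were about 1.7 units apart before and 3.2 after — 1.5 units further apart.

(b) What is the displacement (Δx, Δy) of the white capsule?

(1.9, -1.9)

From the two frames, the white capsule sits at roughly (3.3, 3.1) before and (5.2, 1.2) after.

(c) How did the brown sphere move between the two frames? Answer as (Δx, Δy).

(0.7, 0.6)

The brown sphere was at about (1.4, 4.9) and moved to about (2.1, 5.5).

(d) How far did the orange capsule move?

2.3

The orange capsule moved from about (2.9, 5.7) to (5.1, 6.2), a distance of √(2.2² + 0.5²) ≈ 2.3.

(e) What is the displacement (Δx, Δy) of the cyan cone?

(-1.8, -2.4)

From the two frames, the cyan cone sits at roughly (5.2, 3.9) before and (3.4, 1.5) after.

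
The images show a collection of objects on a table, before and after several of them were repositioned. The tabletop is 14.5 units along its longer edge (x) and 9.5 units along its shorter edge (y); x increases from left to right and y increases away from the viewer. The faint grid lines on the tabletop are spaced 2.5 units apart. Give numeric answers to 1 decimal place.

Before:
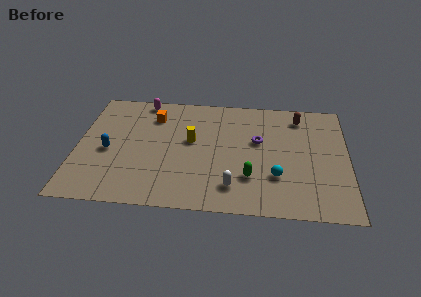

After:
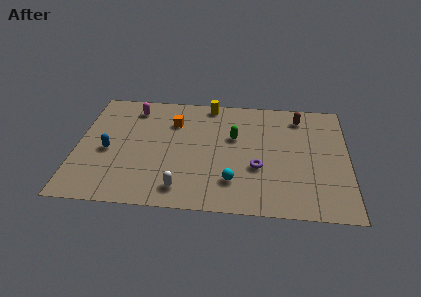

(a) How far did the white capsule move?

2.7

From (8.4, 1.9) to (5.7, 1.5), the white capsule covered √(2.7² + 0.4²) ≈ 2.7 units.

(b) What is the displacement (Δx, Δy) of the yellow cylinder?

(0.9, 3.2)

The yellow cylinder was at about (6.1, 5.4) and moved to about (7.0, 8.6).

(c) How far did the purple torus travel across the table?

2.2

From (9.7, 5.7) to (9.7, 3.5), the purple torus covered √(0.0² + 2.2²) ≈ 2.2 units.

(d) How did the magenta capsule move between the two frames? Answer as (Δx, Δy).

(-0.5, -0.7)

From the two frames, the magenta capsule sits at roughly (3.4, 8.6) before and (2.9, 7.9) after.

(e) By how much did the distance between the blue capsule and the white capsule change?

-2.3

The distance was about 7.1 in the first image and 4.8 in the second, so they moved 2.3 units closer together.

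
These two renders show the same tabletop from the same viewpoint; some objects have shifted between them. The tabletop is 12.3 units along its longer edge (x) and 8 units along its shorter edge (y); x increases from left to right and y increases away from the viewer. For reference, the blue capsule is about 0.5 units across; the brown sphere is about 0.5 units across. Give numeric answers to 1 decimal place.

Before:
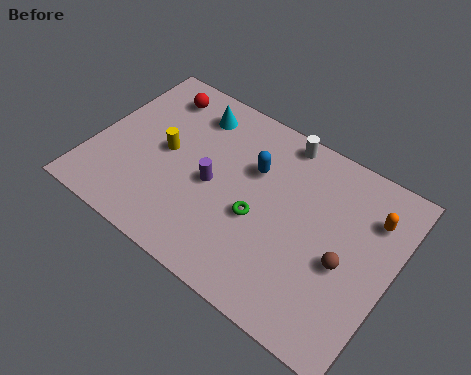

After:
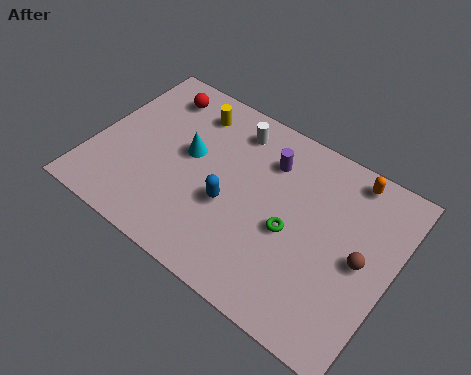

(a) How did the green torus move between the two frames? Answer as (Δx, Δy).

(1.3, 0.2)

From the two frames, the green torus sits at roughly (7.0, 3.3) before and (8.3, 3.5) after.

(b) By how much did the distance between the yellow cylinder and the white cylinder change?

-3.5

They were about 5.3 units apart before and 1.8 after — 3.5 units closer together.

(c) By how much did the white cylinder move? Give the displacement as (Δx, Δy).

(-1.9, -0.6)

The white cylinder was at about (7.2, 7.2) and moved to about (5.3, 6.6).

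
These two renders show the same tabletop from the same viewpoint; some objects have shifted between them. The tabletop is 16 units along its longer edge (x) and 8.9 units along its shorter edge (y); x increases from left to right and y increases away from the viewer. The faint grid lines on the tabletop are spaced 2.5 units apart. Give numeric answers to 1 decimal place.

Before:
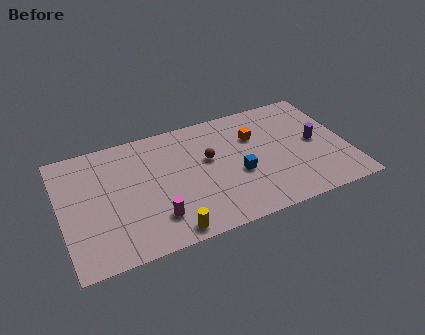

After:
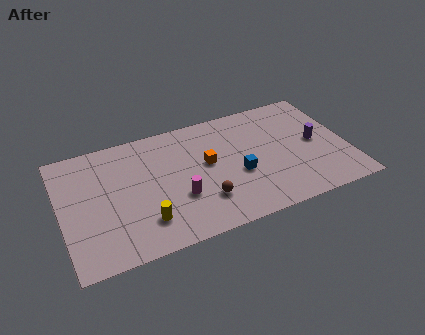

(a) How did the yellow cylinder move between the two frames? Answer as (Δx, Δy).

(-1.2, 1.2)

The yellow cylinder was at about (5.6, 0.9) and moved to about (4.4, 2.1).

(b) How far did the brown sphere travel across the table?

3.0

The brown sphere moved from about (8.3, 5.3) to (7.7, 2.4), a distance of √(0.6² + 2.9²) ≈ 3.0.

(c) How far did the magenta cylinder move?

1.7

The magenta cylinder moved from about (5.0, 2.1) to (6.4, 3.1), a distance of √(1.4² + 1.0²) ≈ 1.7.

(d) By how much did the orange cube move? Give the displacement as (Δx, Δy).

(-2.8, -1.1)

The orange cube was at about (11.0, 6.1) and moved to about (8.2, 5.0).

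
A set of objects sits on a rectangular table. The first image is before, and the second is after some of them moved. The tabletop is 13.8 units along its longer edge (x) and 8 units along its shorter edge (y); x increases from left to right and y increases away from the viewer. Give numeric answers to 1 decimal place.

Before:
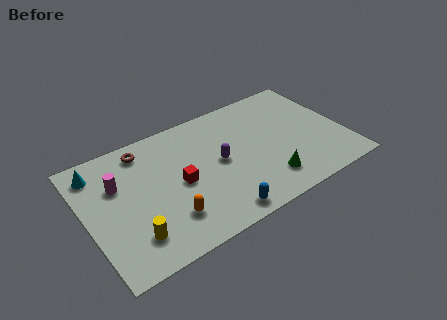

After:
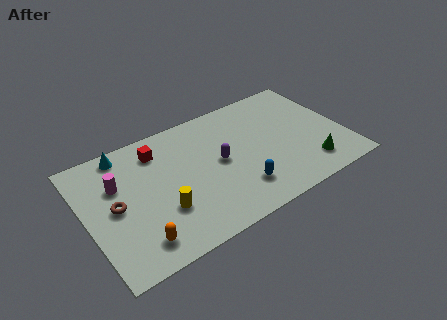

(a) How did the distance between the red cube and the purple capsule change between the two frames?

+1.6

They were about 2.2 units apart before and 3.8 after — 1.6 units further apart.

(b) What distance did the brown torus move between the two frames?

3.4

The brown torus moved from about (3.4, 6.8) to (1.5, 4.0), a distance of √(1.9² + 2.8²) ≈ 3.4.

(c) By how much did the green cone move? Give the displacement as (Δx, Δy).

(2.3, -0.1)

The green cone was at about (9.3, 1.7) and moved to about (11.6, 1.6).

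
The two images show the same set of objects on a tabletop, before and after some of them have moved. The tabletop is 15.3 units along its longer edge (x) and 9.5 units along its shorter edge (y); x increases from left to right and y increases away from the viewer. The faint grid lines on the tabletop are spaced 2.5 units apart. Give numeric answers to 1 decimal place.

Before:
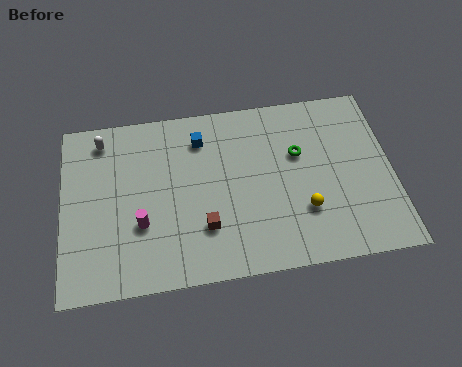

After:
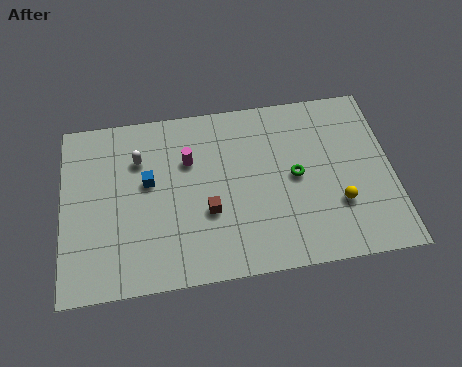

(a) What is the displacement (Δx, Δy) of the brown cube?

(0.2, 0.8)

From the two frames, the brown cube sits at roughly (6.5, 2.7) before and (6.7, 3.5) after.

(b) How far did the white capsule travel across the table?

2.1

The white capsule was near (1.9, 8.1) before and (3.6, 6.8) after, so it travelled √(1.7² + 1.3²) ≈ 2.1 units.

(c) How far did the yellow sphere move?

1.6

The yellow sphere moved from about (11.1, 2.9) to (12.7, 3.0), a distance of √(1.6² + 0.1²) ≈ 1.6.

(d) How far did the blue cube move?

3.2

The blue cube moved from about (6.5, 7.5) to (4.0, 5.5), a distance of √(2.5² + 2.0²) ≈ 3.2.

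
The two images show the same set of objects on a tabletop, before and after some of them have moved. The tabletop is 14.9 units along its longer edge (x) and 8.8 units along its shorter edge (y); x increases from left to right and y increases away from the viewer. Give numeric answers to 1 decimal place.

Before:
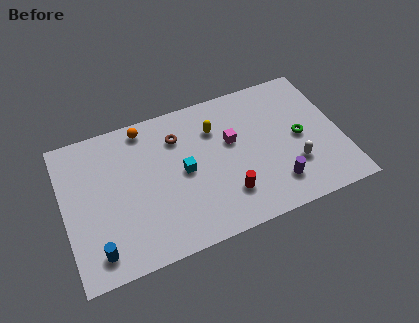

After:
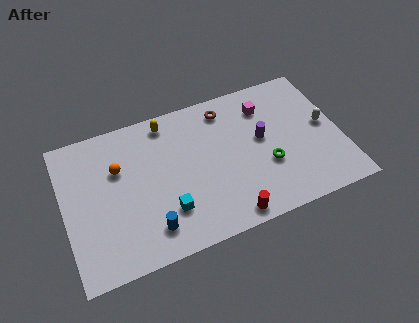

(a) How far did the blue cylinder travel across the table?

2.8

The blue cylinder moved from about (1.5, 1.4) to (4.3, 1.7), a distance of √(2.8² + 0.3²) ≈ 2.8.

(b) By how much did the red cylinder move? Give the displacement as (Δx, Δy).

(-0.1, -1.3)

From the two frames, the red cylinder sits at roughly (8.5, 2.2) before and (8.4, 0.9) after.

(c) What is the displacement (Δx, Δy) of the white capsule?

(1.9, 1.9)

The white capsule started near (12.2, 2.7) and ended near (14.1, 4.6).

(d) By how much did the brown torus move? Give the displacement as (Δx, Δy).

(2.7, 0.8)

The brown torus started near (6.3, 6.6) and ended near (9.0, 7.4).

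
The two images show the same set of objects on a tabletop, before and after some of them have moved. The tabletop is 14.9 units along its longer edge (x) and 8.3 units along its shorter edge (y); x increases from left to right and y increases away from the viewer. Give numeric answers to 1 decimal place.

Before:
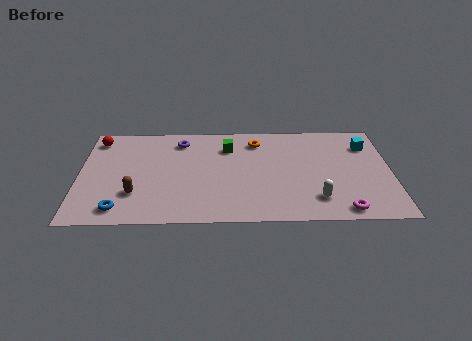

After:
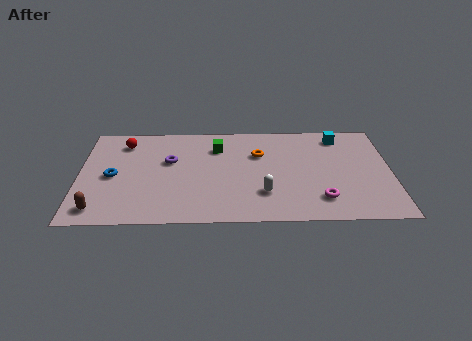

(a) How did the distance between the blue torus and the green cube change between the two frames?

-1.6

Before: roughly 7.1 units apart; after: 5.5. That's 1.6 units closer together.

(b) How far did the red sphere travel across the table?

1.3

The red sphere was near (0.8, 7.0) before and (2.1, 6.7) after, so it travelled √(1.3² + 0.3²) ≈ 1.3 units.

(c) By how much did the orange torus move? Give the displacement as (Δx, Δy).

(0.1, -1.1)

The orange torus started near (8.5, 6.7) and ended near (8.6, 5.6).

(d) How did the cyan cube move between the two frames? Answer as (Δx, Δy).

(-1.3, 0.8)

The cyan cube was at about (13.8, 6.2) and moved to about (12.5, 7.0).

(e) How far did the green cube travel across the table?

0.5

The green cube moved from about (7.1, 6.2) to (6.6, 6.2), a distance of √(0.5² + 0.0²) ≈ 0.5.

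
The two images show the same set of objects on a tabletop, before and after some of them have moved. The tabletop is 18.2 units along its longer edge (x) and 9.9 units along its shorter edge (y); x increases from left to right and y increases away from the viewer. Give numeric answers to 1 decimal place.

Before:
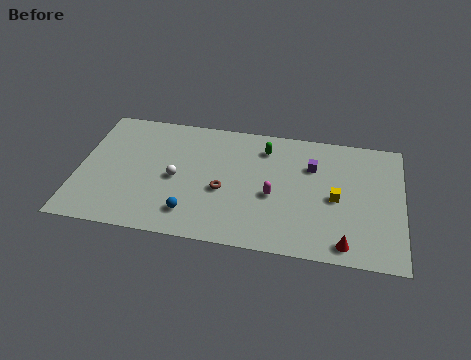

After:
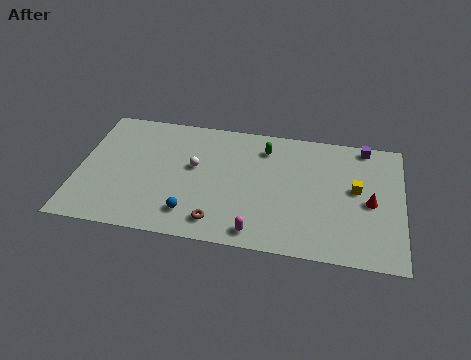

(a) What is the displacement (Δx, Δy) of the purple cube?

(2.9, 2.1)

The purple cube was at about (13.1, 6.9) and moved to about (16.0, 9.0).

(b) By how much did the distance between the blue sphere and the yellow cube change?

+1.3

They were about 8.4 units apart before and 9.7 after — 1.3 units further apart.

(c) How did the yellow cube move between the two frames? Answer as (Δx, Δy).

(1.1, 0.9)

The yellow cube started near (14.5, 4.6) and ended near (15.6, 5.5).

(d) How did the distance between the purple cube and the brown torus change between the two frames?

+5.3

They were about 5.6 units apart before and 10.9 after — 5.3 units further apart.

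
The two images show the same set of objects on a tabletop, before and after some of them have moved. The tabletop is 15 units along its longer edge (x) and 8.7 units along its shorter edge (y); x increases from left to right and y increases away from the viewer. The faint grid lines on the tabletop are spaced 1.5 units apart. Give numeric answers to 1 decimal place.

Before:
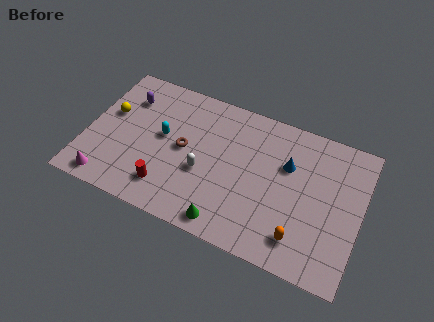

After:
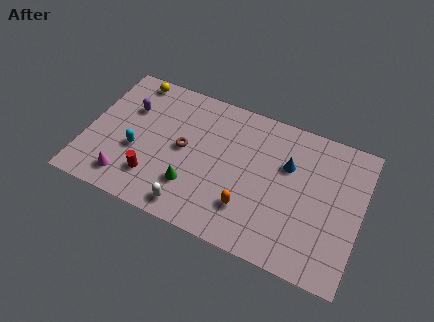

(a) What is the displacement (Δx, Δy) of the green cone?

(-2.1, 1.4)

The green cone was at about (8.1, 1.0) and moved to about (6.0, 2.4).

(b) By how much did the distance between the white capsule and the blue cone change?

+1.7

Before: roughly 4.9 units apart; after: 6.6. That's 1.7 units further apart.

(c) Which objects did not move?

the blue cone and the brown torus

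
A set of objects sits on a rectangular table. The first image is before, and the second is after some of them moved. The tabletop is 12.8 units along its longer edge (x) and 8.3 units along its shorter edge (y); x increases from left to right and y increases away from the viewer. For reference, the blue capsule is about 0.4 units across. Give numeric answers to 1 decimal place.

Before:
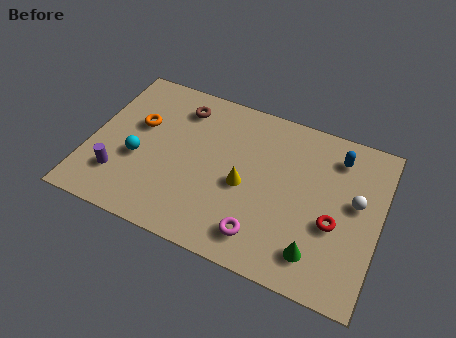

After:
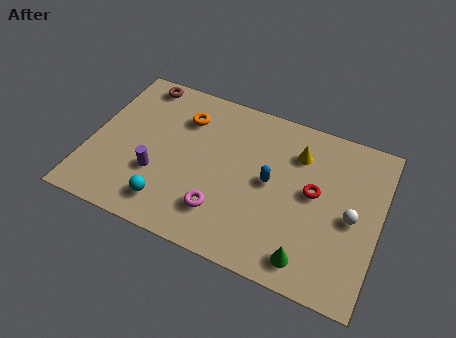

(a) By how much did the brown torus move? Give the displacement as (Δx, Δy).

(-2.0, 0.7)

The brown torus started near (3.7, 6.7) and ended near (1.7, 7.4).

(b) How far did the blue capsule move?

3.6

The blue capsule moved from about (10.7, 6.7) to (8.0, 4.3), a distance of √(2.7² + 2.4²) ≈ 3.6.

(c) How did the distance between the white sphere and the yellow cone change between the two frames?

-1.4

The distance was about 4.9 in the first image and 3.5 in the second, so they moved 1.4 units closer together.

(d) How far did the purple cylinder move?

1.7

From (1.5, 2.1) to (3.1, 2.8), the purple cylinder covered √(1.6² + 0.7²) ≈ 1.7 units.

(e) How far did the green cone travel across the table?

0.5

The green cone moved from about (10.3, 1.6) to (10.0, 1.2), a distance of √(0.3² + 0.4²) ≈ 0.5.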